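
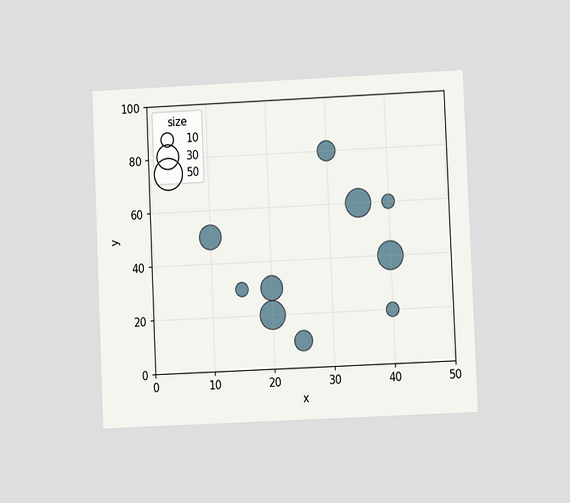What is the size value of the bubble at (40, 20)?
10

The chart is tilted about 3° counter-clockwise and viewed at a slight angle. Matching the bubble at (40, 20) against the size legend gives 10.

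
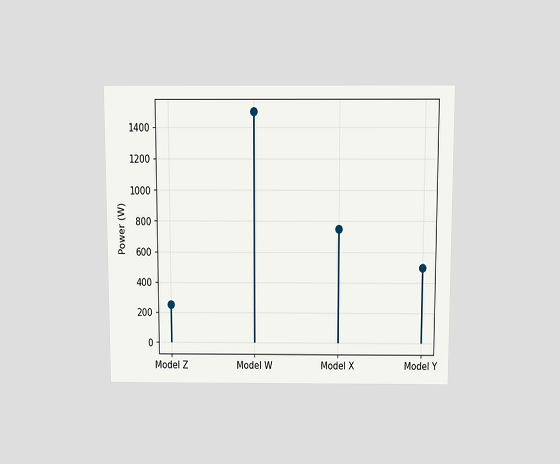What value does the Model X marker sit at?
750W

The chart is viewed slightly from above. The Model X marker sits at 750W.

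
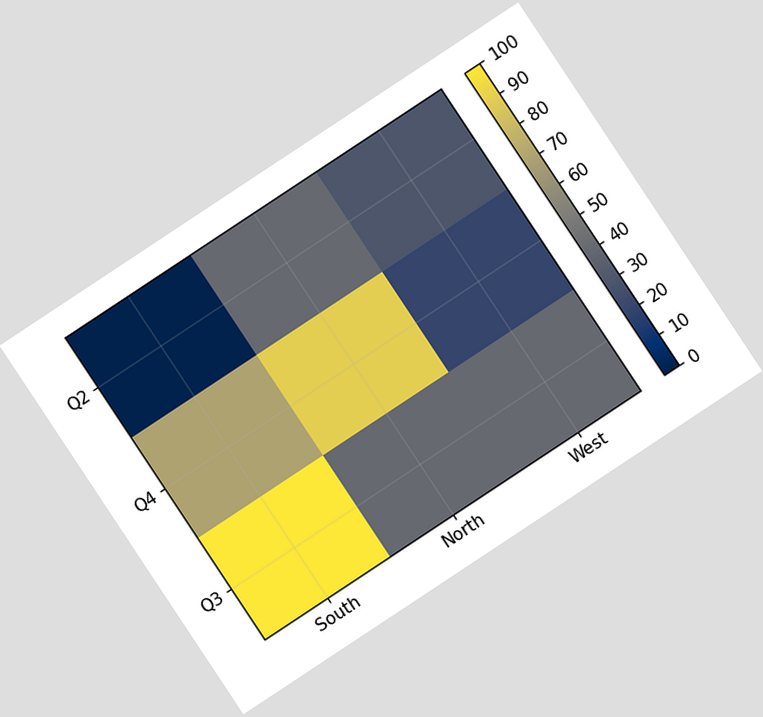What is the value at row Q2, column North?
The chart is tilted about 33° counter-clockwise. Matching cell (Q2, North) against the colorbar gives 40.

40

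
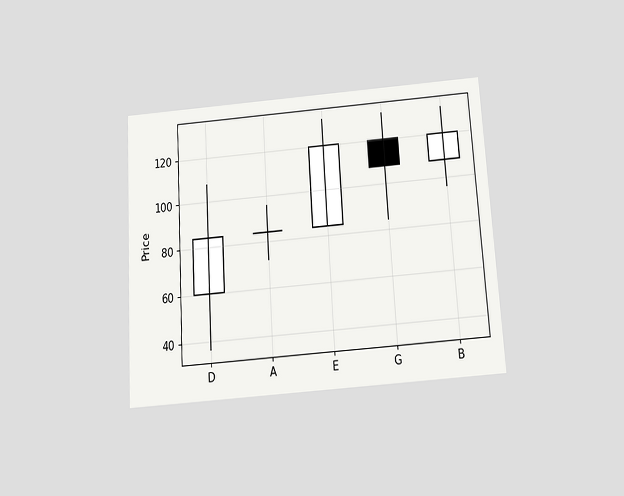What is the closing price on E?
120

The chart is tilted about 4° counter-clockwise and viewed slightly from below. The E candle closes at 120.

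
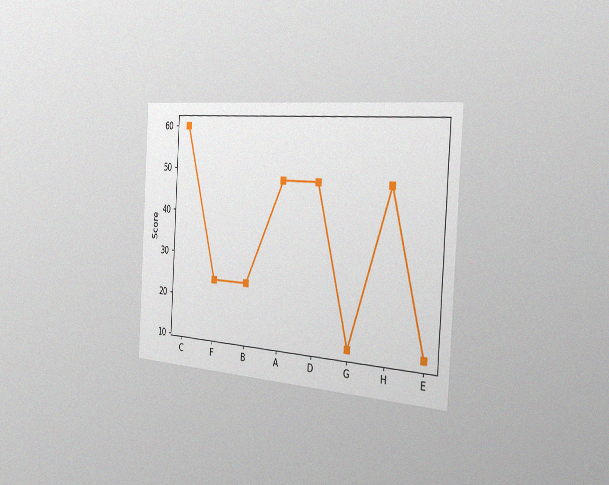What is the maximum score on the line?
60

The chart is tilted about 3° clockwise and viewed slightly from the right, with some photo noise. The highest point is at C, and reading across to the y-axis gives 60.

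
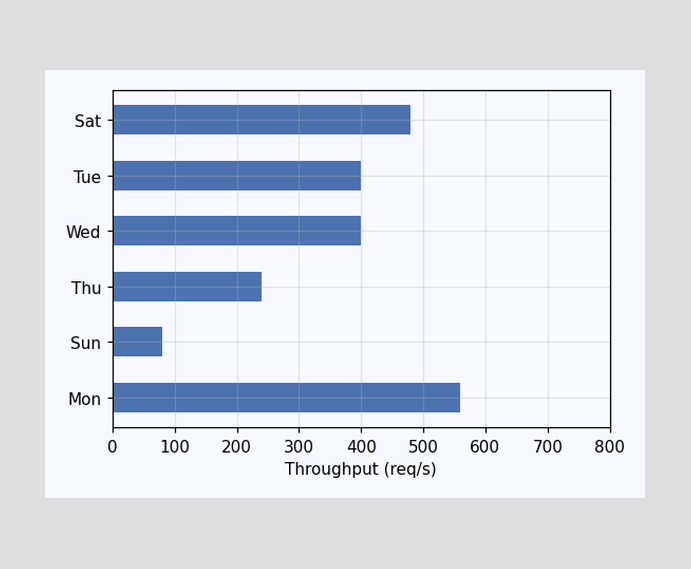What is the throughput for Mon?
560req/s

Reading along the chart's x-axis, the Mon bar reaches 560req/s.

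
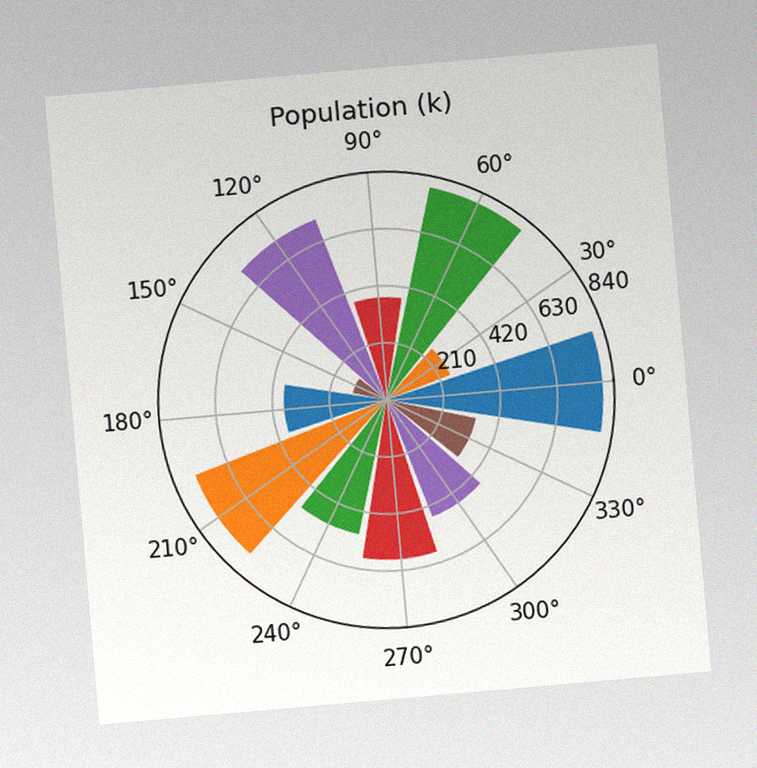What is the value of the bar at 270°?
588k

The chart is tilted about 5° counter-clockwise, with some photo noise. The bar at 270° reaches 588k on the radial axis.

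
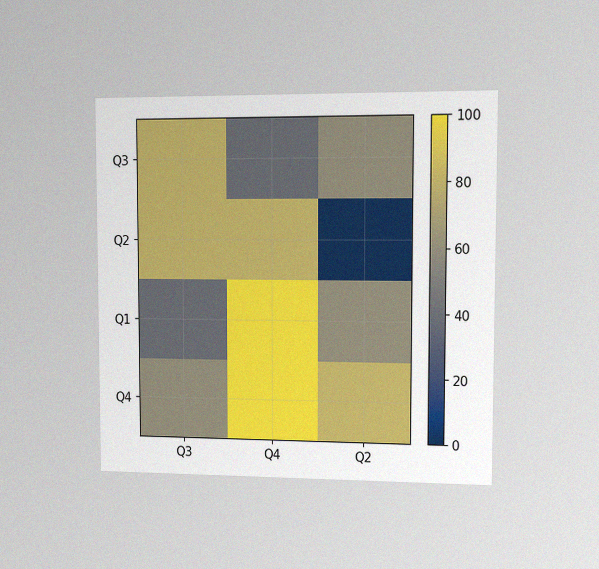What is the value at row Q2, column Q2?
The chart is viewed slightly from the right, with some photo noise. Matching cell (Q2, Q2) against the colorbar gives 0.

0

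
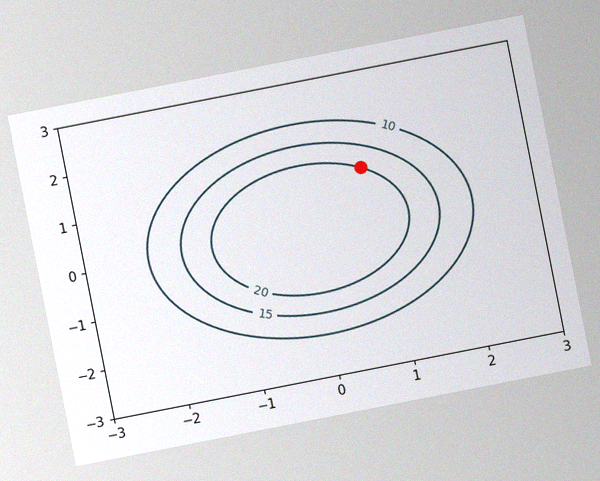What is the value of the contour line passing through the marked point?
The chart is tilted about 11° counter-clockwise, with some photo noise. The marked point sits on the contour labelled 20.

20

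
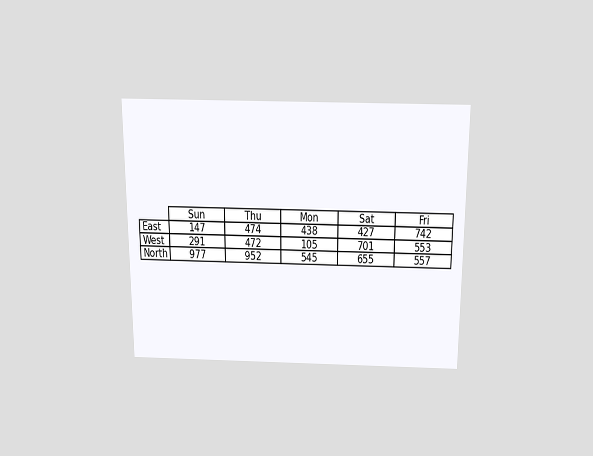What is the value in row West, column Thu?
The chart is viewed slightly from above. The (West, Thu) cell reads 472.

472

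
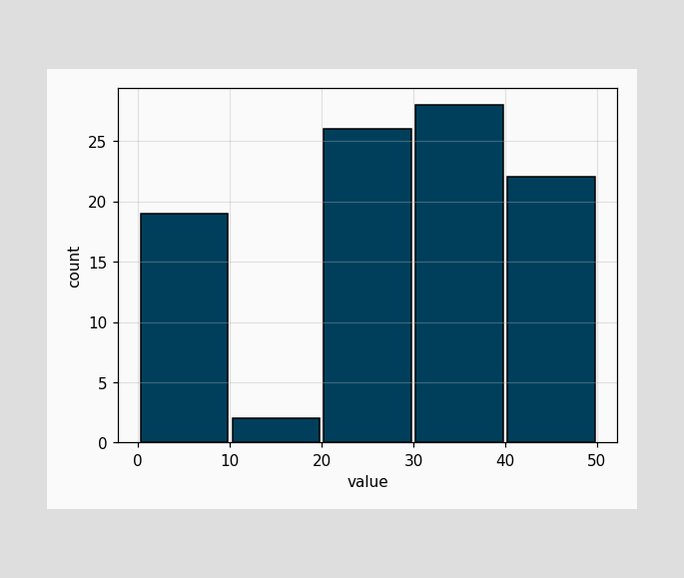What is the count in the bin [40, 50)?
The [40, 50) bin has height 22.

22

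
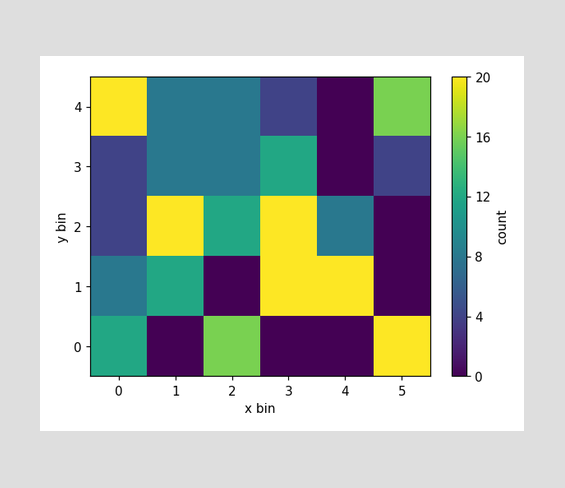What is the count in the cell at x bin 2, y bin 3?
Matching the cell (2, 3) against the colorbar gives 8.

8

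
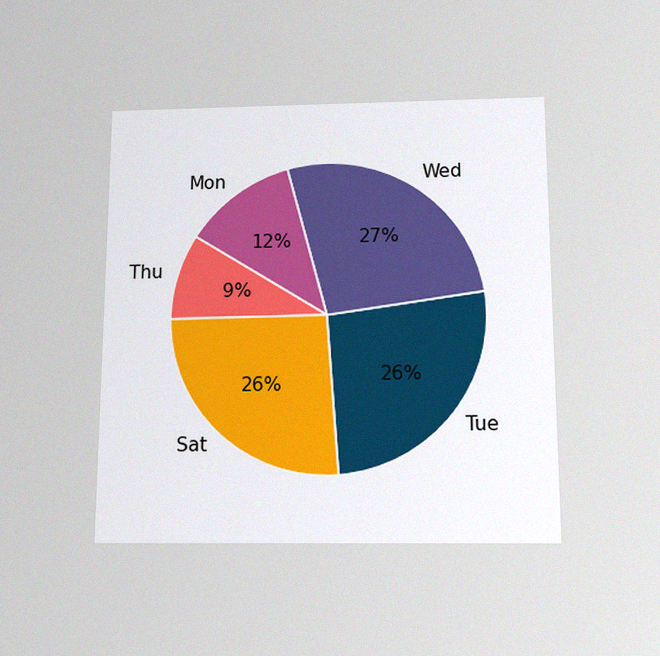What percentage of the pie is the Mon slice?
12%

The chart is viewed slightly from below, with some photo noise. The Mon slice takes up 12% of the pie.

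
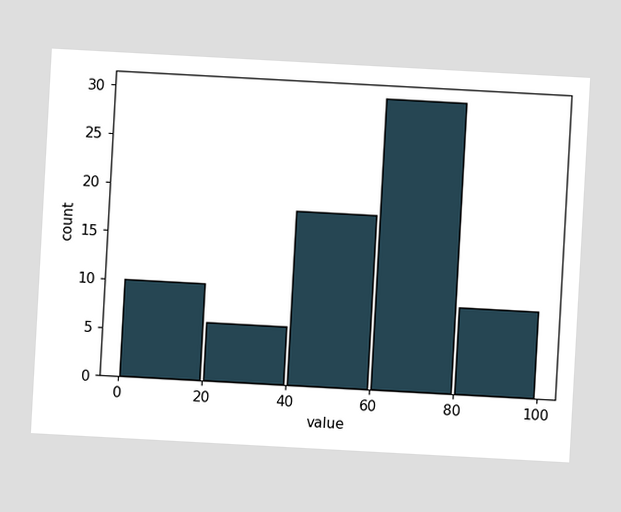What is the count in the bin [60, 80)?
30

The chart is tilted about 3° clockwise. The [60, 80) bin has height 30.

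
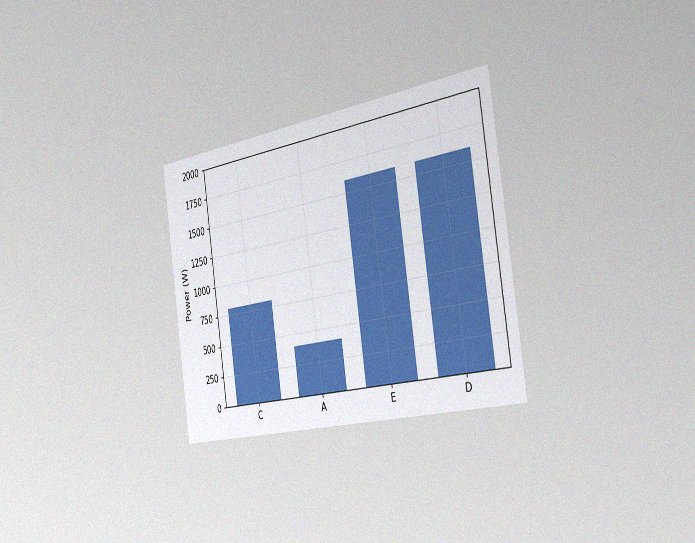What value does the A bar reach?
The chart is tilted about 8° counter-clockwise and viewed slightly from the right, with some photo noise. Reading along the chart's y-axis, the A bar reaches 400W.

400W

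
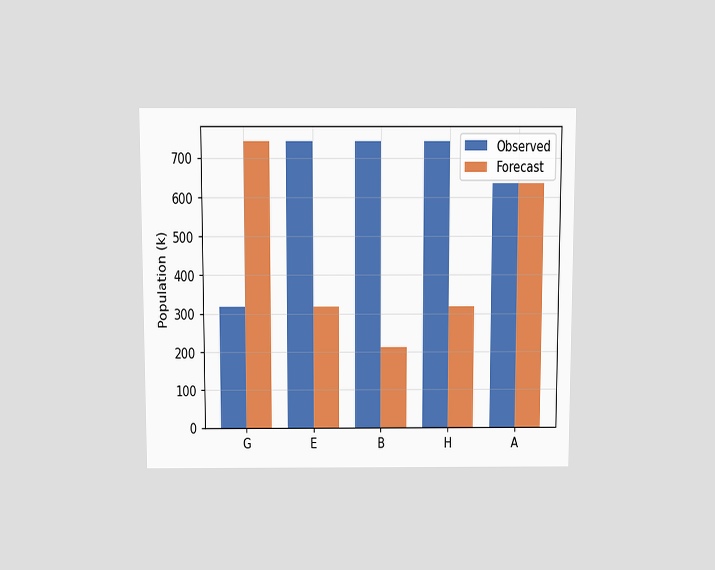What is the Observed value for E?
742k

The chart is viewed slightly from above. The Observed bar at E reaches 742k on the y-axis.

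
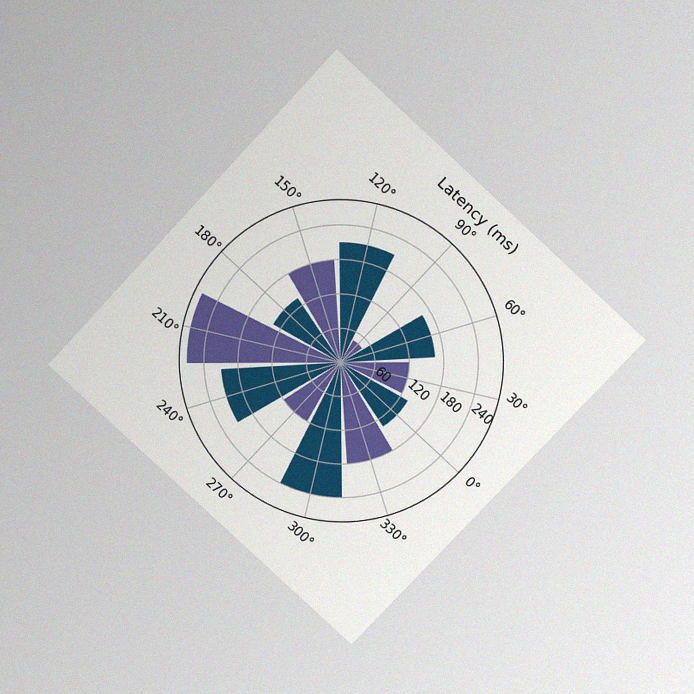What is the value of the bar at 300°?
The chart is tilted about 43° clockwise and viewed slightly from above, with some photo noise. The bar at 300° reaches 240ms on the radial axis.

240ms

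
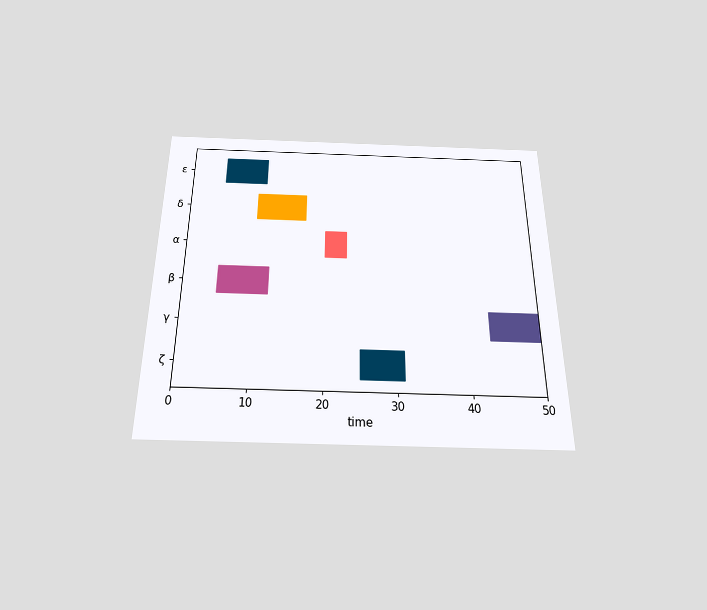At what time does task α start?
20

The chart is viewed slightly from below. The α bar begins at t=20.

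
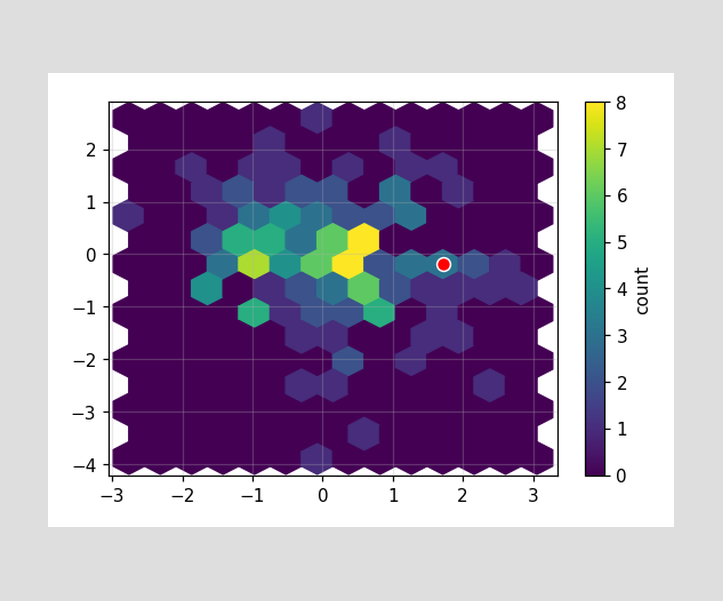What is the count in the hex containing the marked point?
3

The marked hex reads 3 on the colorbar.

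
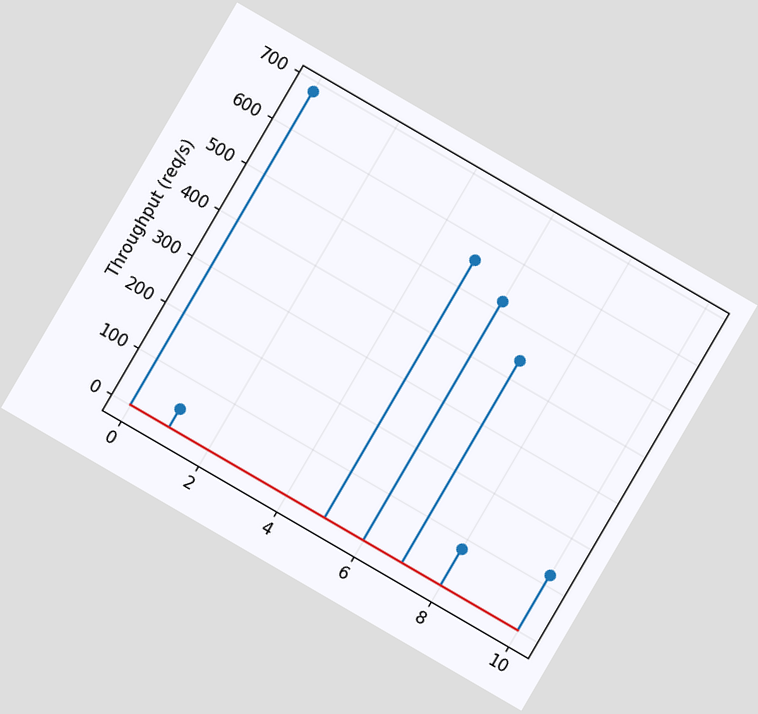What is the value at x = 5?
560req/s

The chart is tilted about 30° clockwise. The stem at x=5 reaches 560req/s.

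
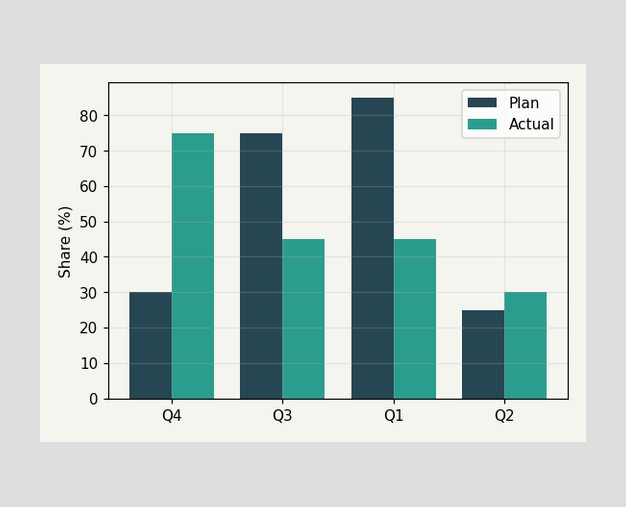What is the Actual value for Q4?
75%

The Actual bar at Q4 reaches 75% on the y-axis.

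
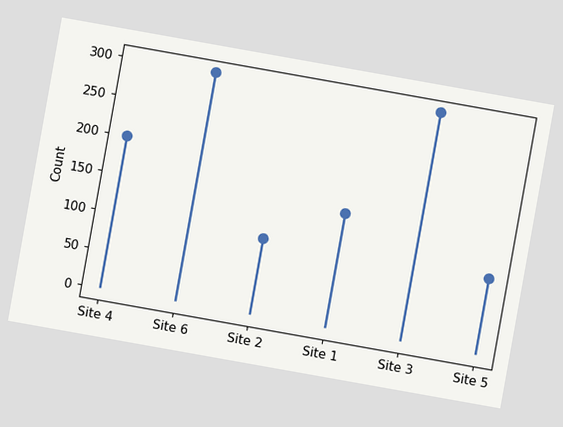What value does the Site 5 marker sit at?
The chart is tilted about 10° clockwise. The Site 5 marker sits at 100.

100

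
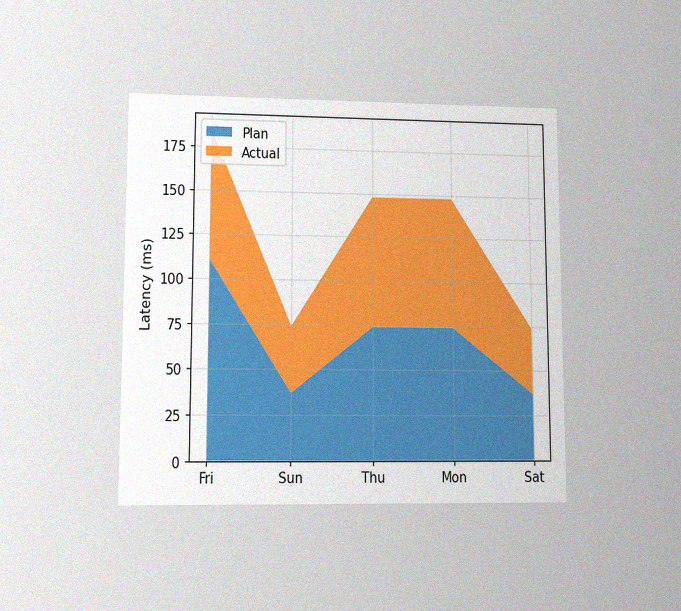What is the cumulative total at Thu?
148ms

The chart is viewed at a slight angle, with some photo noise. The stacked total at Thu reaches 148ms.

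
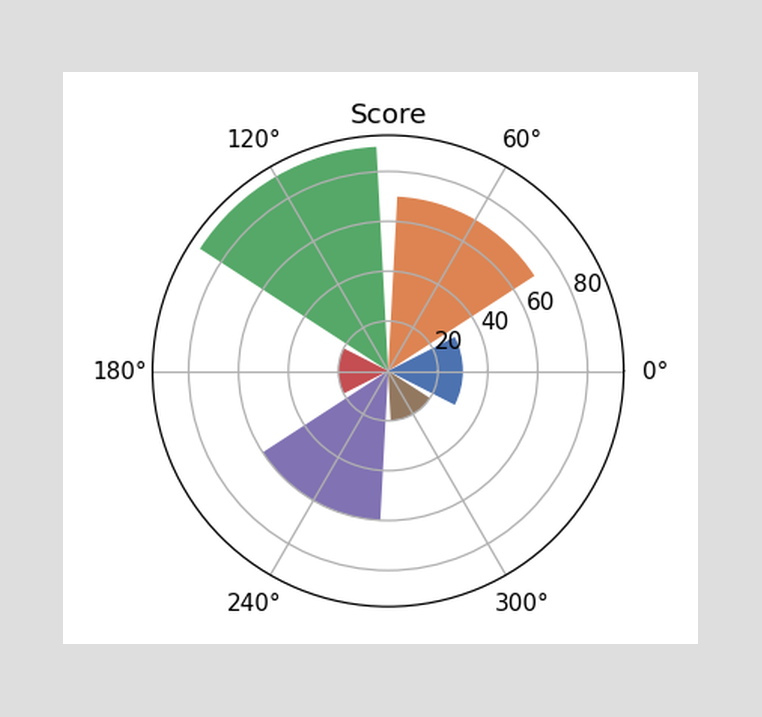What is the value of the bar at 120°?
The bar at 120° reaches 90 on the radial axis.

90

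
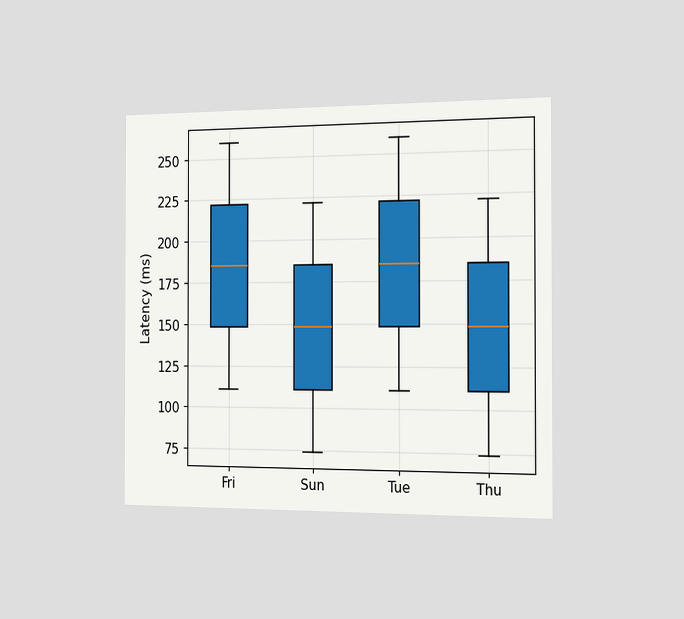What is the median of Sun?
The chart is viewed slightly from the right. The median line in the Sun box sits at 148ms.

148ms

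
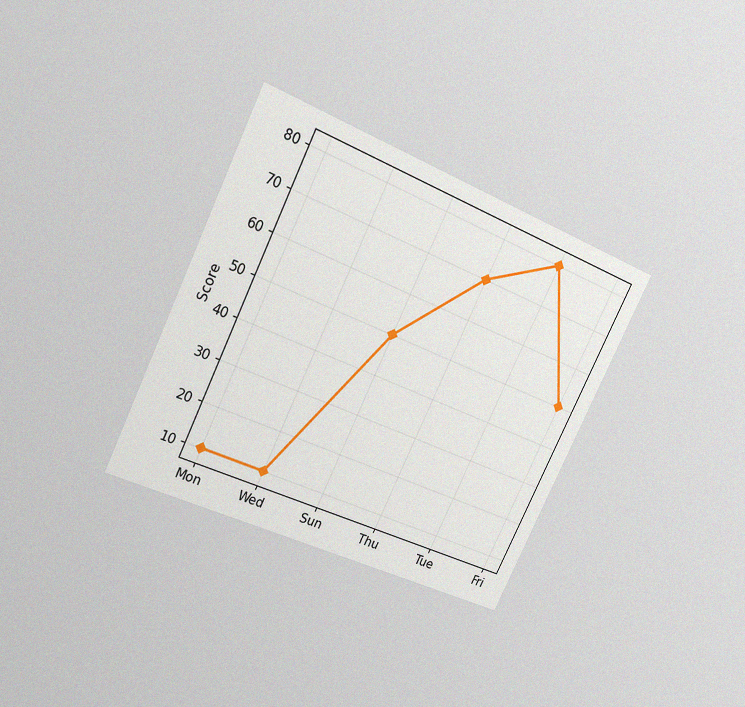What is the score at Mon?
The chart is tilted about 26° clockwise and viewed at a slight angle, with some photo noise. At Mon, the line is at 10.

10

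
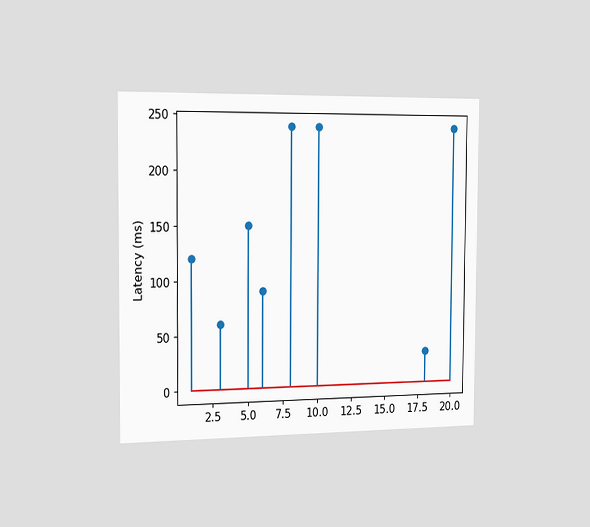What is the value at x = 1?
120ms

The chart is viewed slightly from the left. The stem at x=1 reaches 120ms.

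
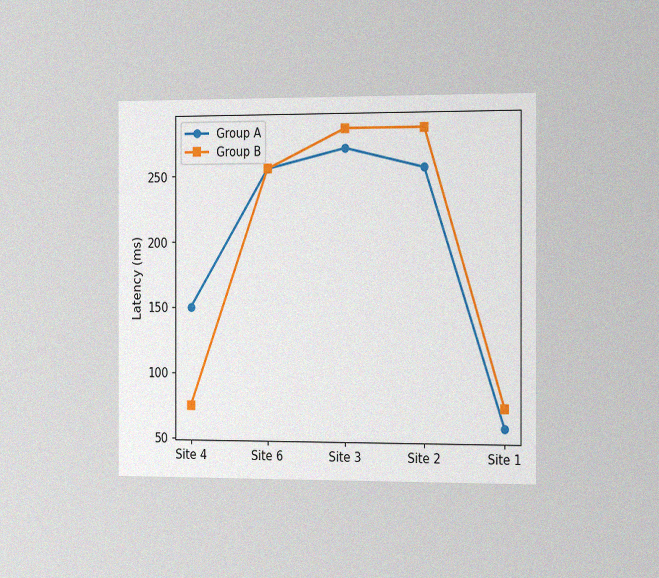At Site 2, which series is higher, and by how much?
Group B, by 30ms

The chart is viewed slightly from the right, with some photo noise. At Site 2, Group B sits above the other line by 30ms.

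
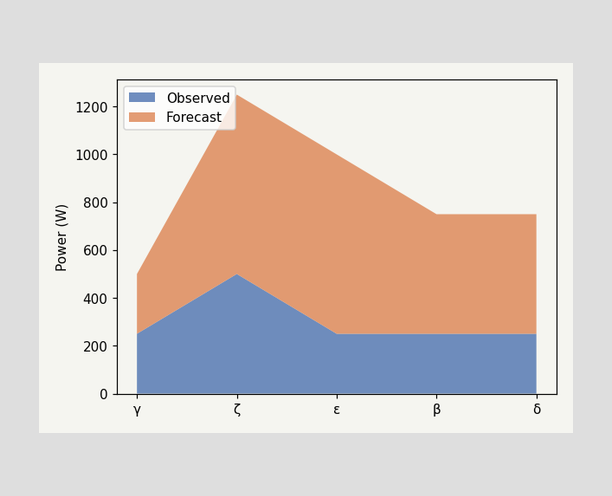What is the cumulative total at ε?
The stacked total at ε reaches 1000W.

1000W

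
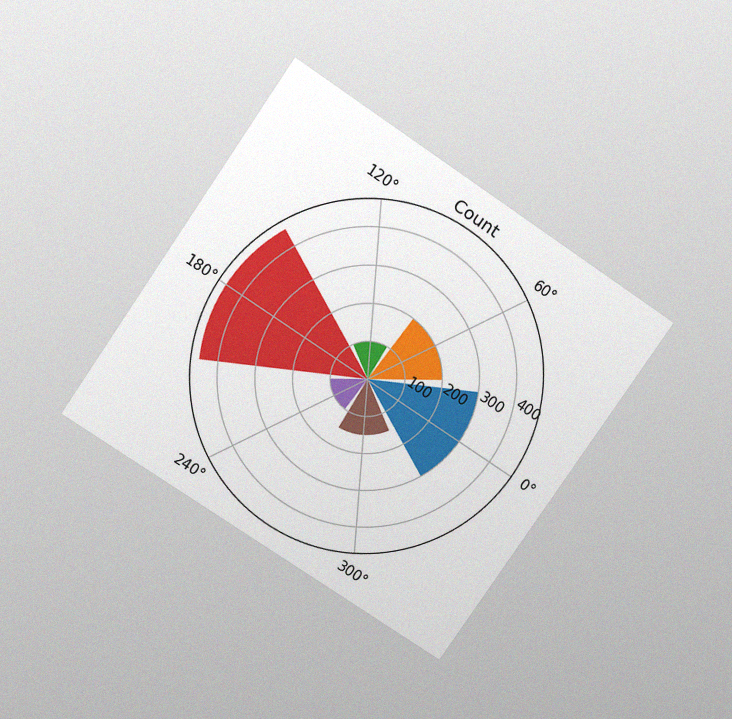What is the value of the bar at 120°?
The chart is tilted about 34° clockwise and viewed slightly from above, with some photo noise. The bar at 120° reaches 100 on the radial axis.

100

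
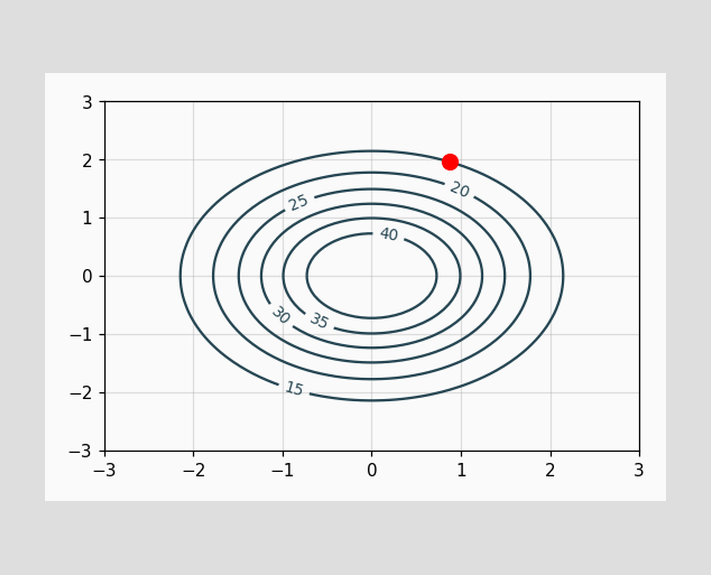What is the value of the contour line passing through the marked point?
The marked point sits on the contour labelled 15.

15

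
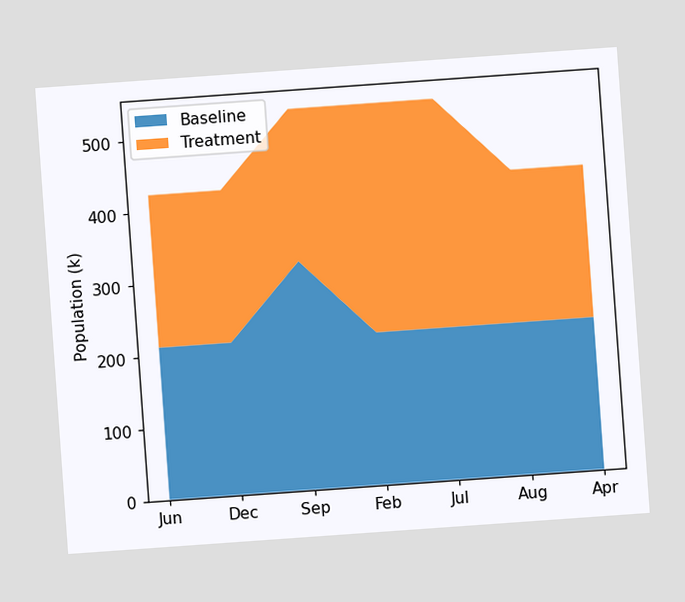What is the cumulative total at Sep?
530k

The chart is tilted about 4° counter-clockwise. The stacked total at Sep reaches 530k.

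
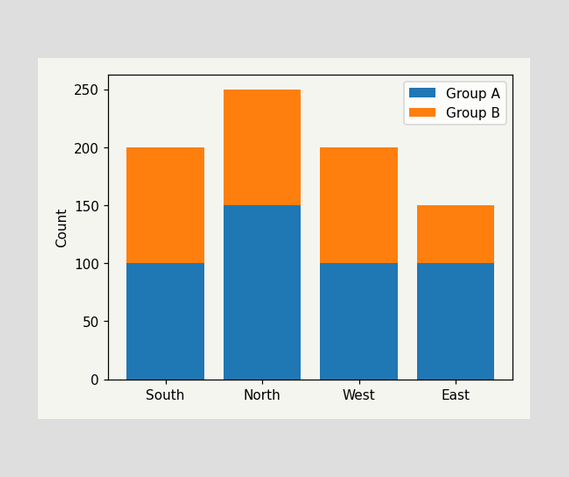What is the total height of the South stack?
The South stack's top reaches 200 on the y-axis.

200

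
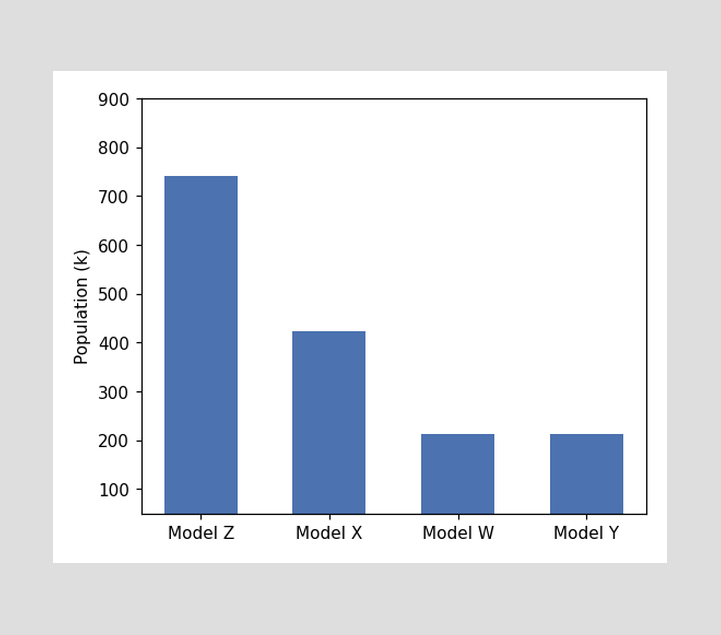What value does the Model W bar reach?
Reading along the chart's y-axis, the Model W bar reaches 212k.

212k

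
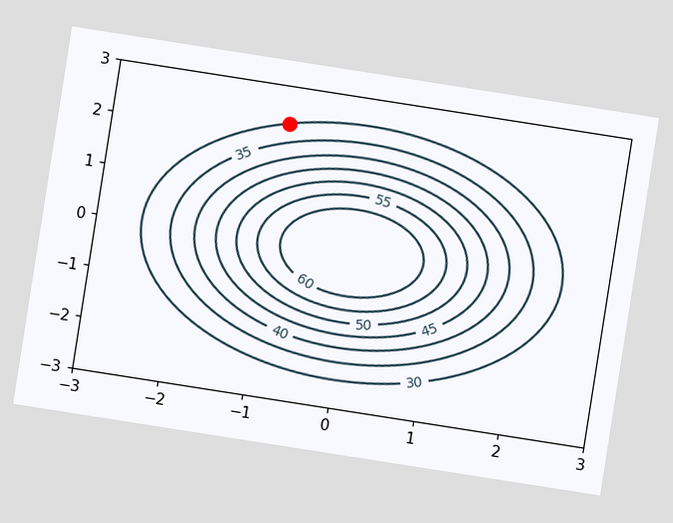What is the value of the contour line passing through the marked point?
The chart is tilted about 9° clockwise. The marked point sits on the contour labelled 30.

30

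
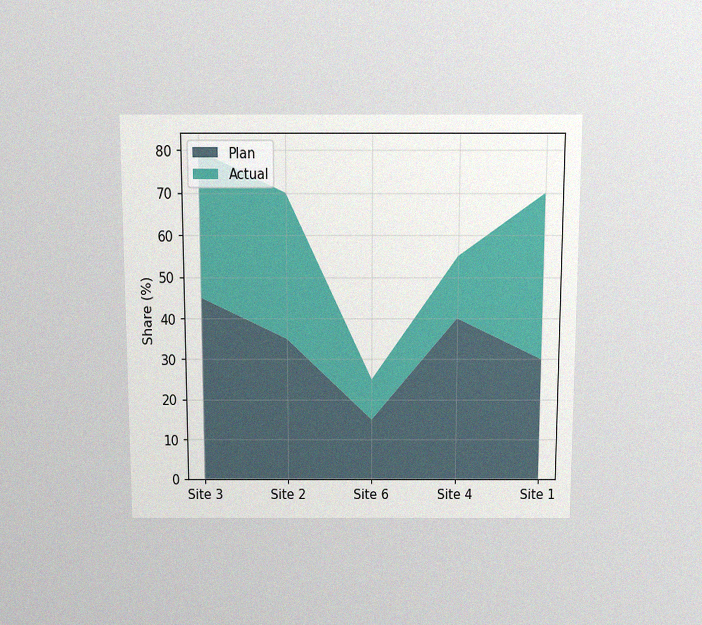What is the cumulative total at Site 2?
70%

The chart is viewed slightly from above, with some photo noise. The stacked total at Site 2 reaches 70%.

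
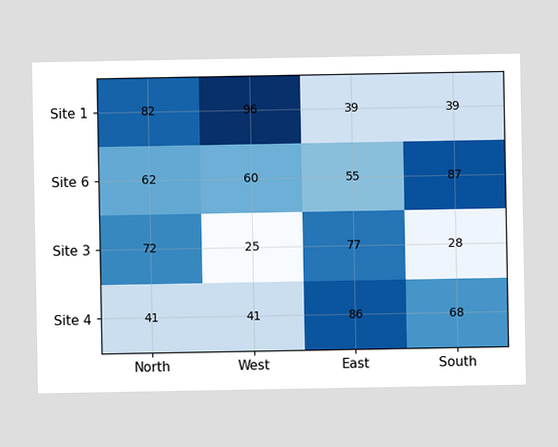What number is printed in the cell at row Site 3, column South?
The (Site 3, South) cell reads 28.

28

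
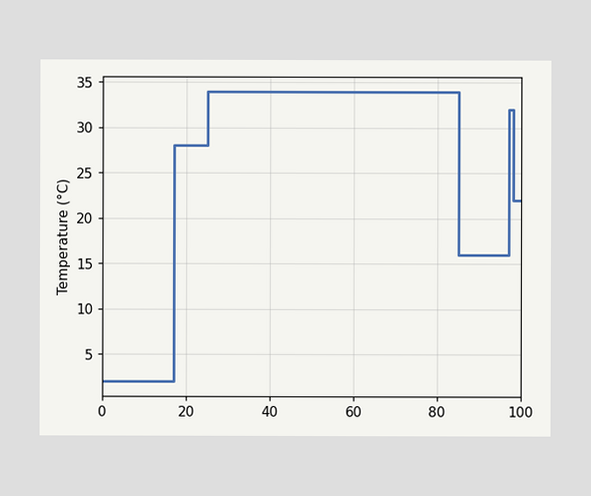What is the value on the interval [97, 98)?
On [97, 98) the step sits at 32°C.

32°C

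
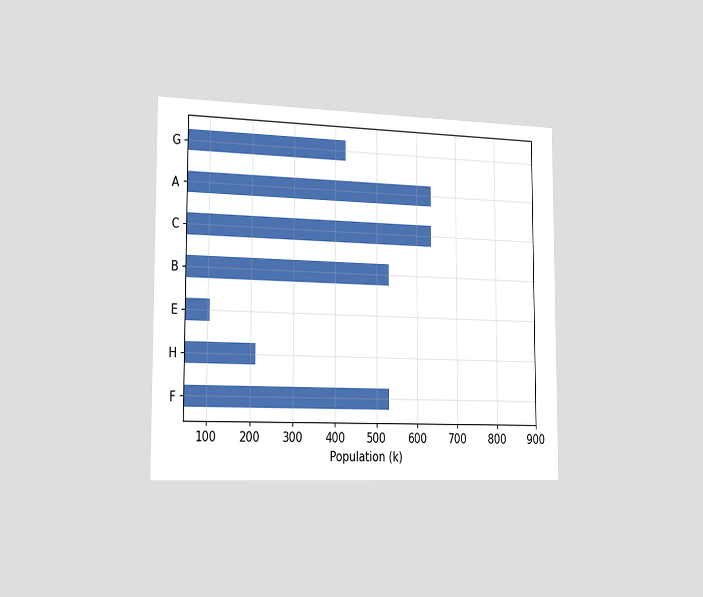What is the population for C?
The chart is viewed slightly from the left. Reading along the chart's x-axis, the C bar reaches 636k.

636k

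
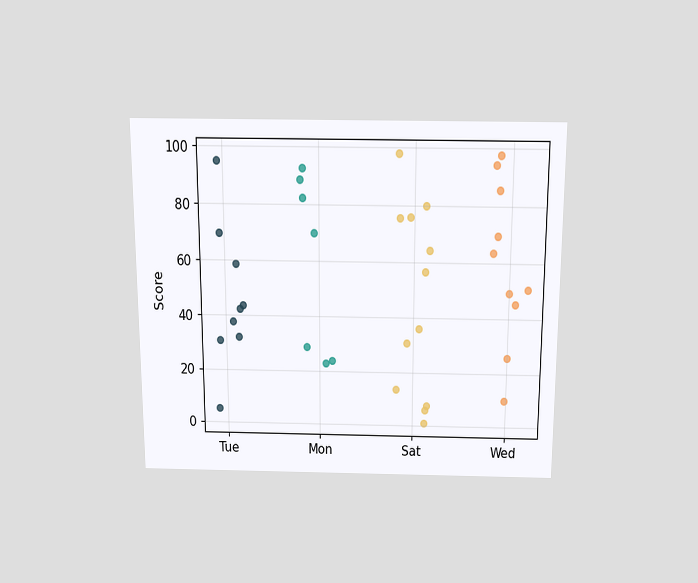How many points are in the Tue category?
The chart is viewed slightly from above. Counting the markers in the Tue column gives 9.

9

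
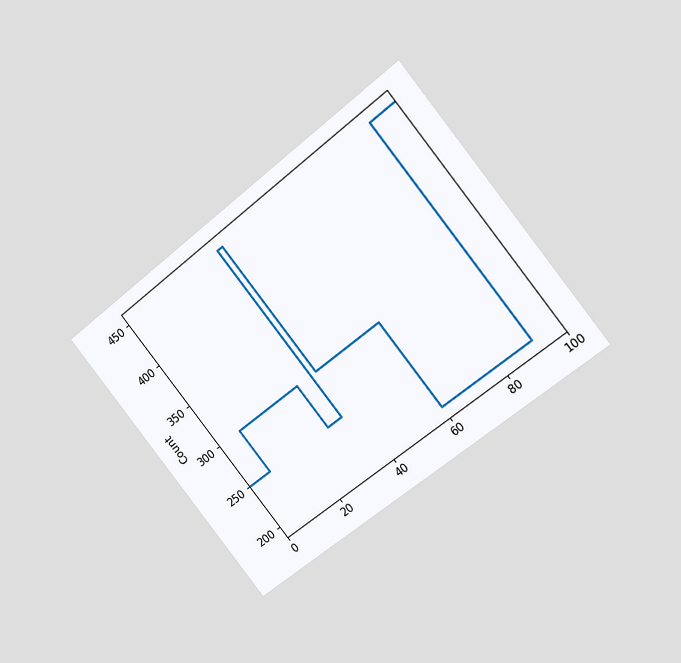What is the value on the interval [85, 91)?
200

The chart is tilted about 38° counter-clockwise and viewed at a slight angle. On [85, 91) the step sits at 200.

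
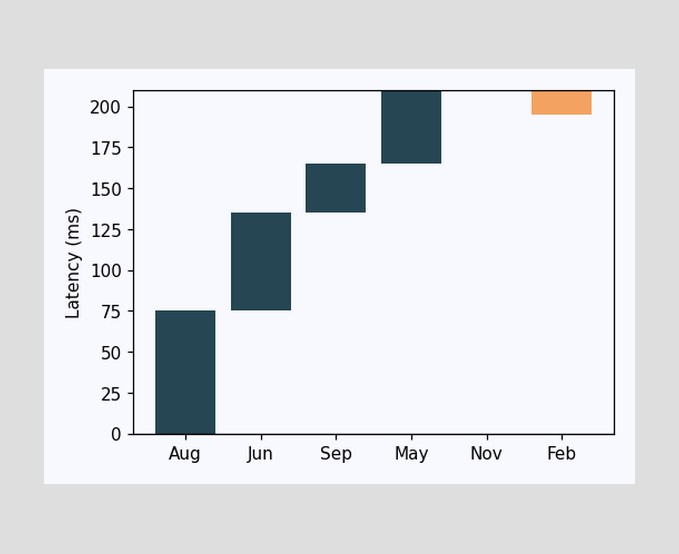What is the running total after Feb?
195ms

After Feb the running total reaches 195ms.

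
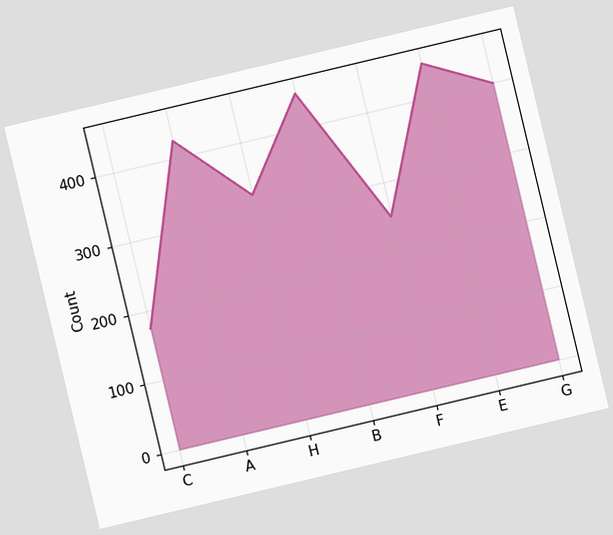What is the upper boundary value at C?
175

The chart is tilted about 13° counter-clockwise. At C the upper boundary is at 175.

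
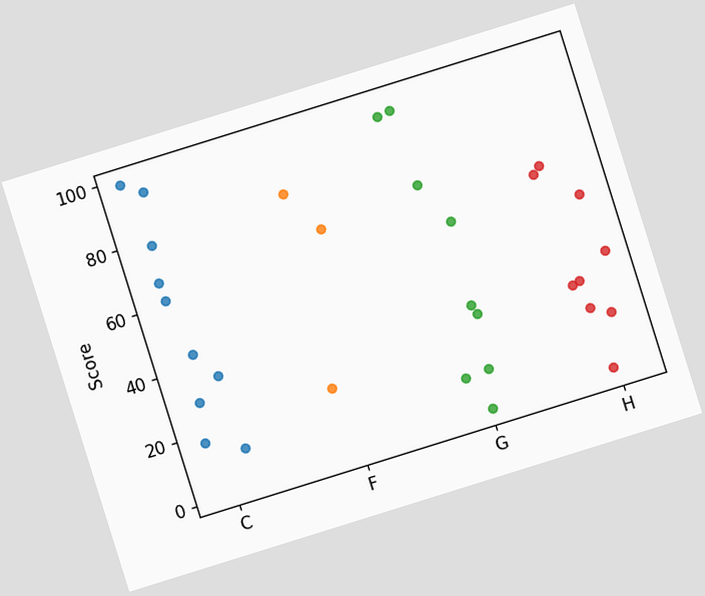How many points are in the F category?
3

The chart is tilted about 17° counter-clockwise. Counting the markers in the F column gives 3.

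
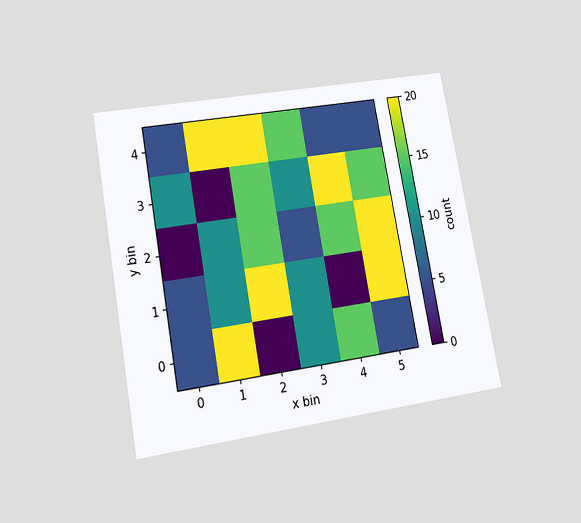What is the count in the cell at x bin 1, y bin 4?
The chart is tilted about 10° counter-clockwise and viewed at a slight angle. Matching the cell (1, 4) against the colorbar gives 20.

20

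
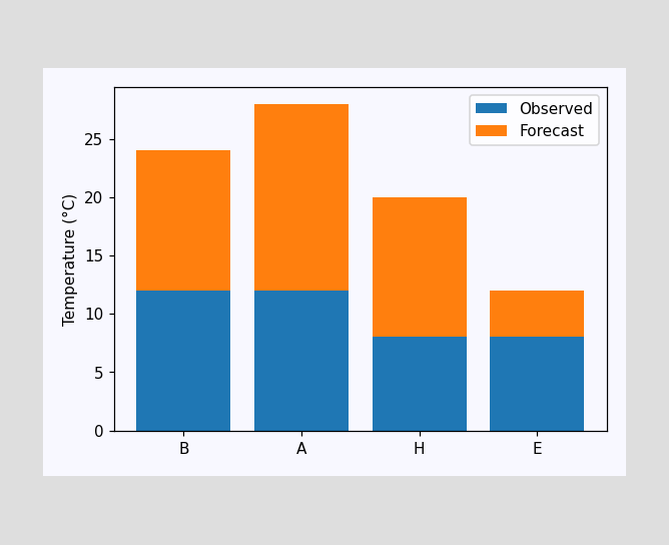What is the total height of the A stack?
The A stack's top reaches 28°C on the y-axis.

28°C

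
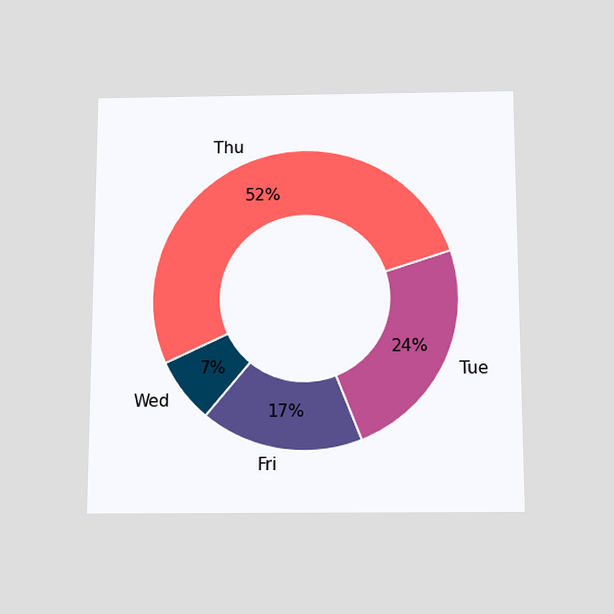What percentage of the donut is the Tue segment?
The chart is viewed slightly from below. The Tue segment takes up 24% of the ring.

24%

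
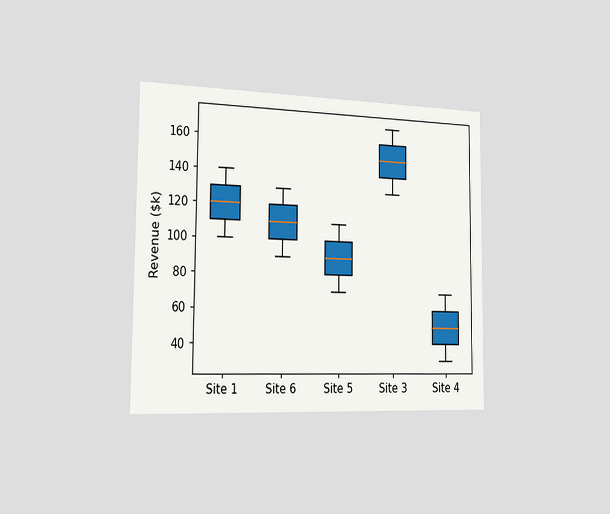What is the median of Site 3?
$150k

The chart is viewed slightly from the left. The median line in the Site 3 box sits at $150k.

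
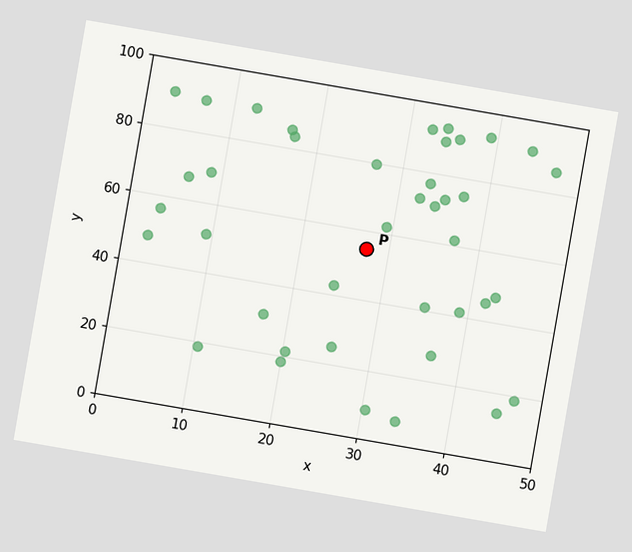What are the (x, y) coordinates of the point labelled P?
The chart is tilted about 10° clockwise. Following the gridlines from P to each axis, P sits at (27.5, 55).

(27.5, 55)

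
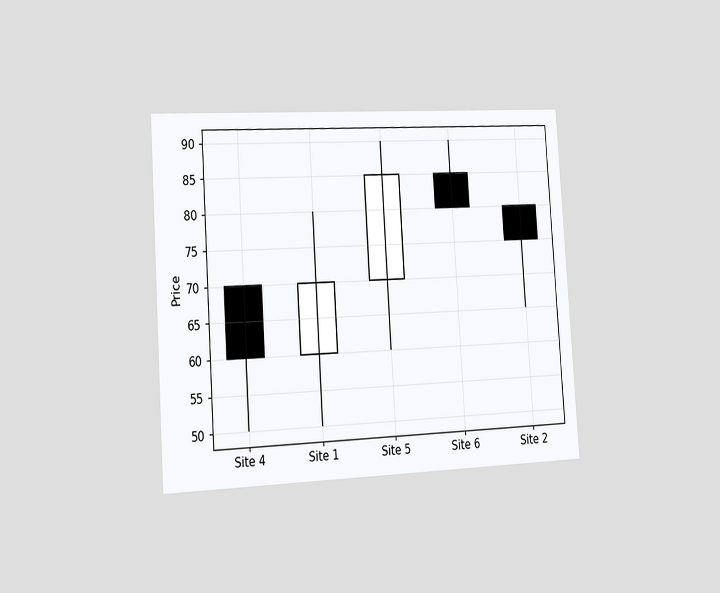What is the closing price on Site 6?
The chart is tilted about 4° counter-clockwise and viewed slightly from the left. The Site 6 candle closes at 80.

80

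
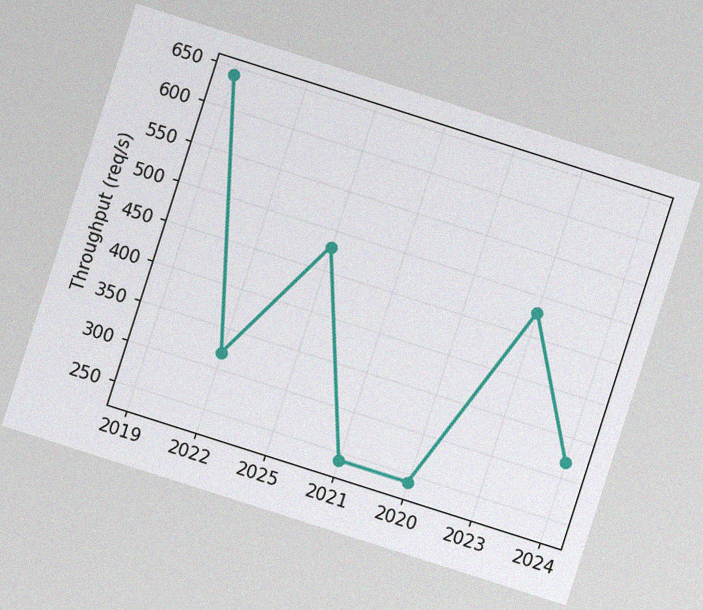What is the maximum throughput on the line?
640req/s

The chart is tilted about 18° clockwise, with some photo noise. The highest point is at 2019, and reading across to the y-axis gives 640req/s.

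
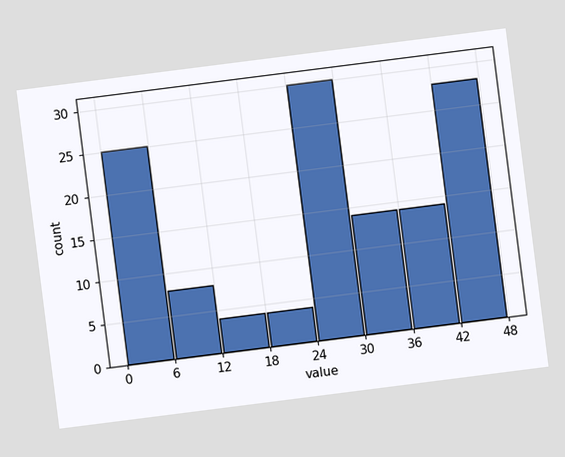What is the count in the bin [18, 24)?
4

The chart is tilted about 7° counter-clockwise. The [18, 24) bin has height 4.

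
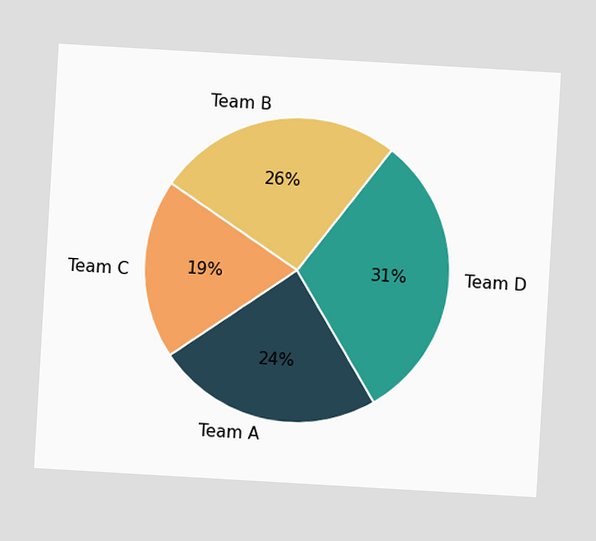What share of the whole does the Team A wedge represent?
24%

The chart is tilted about 3° clockwise. The Team A slice takes up 24% of the pie.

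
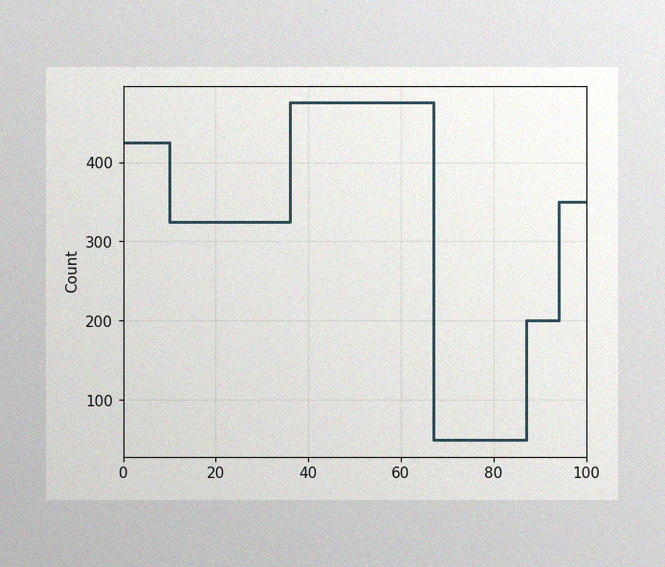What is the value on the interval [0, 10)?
425

The image has some photo noise and uneven lighting. On [0, 10) the step sits at 425.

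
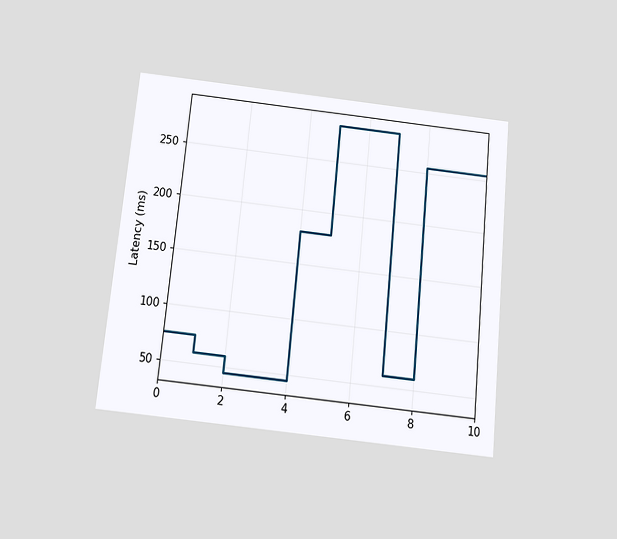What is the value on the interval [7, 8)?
The chart is tilted about 6° clockwise and viewed slightly from below. On [7, 8) the step sits at 60ms.

60ms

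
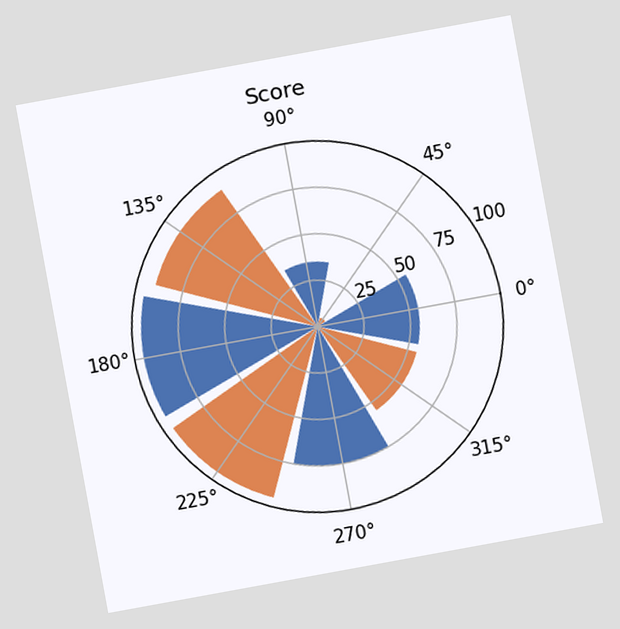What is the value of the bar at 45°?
The chart is tilted about 10° counter-clockwise. The bar at 45° reaches 5 on the radial axis.

5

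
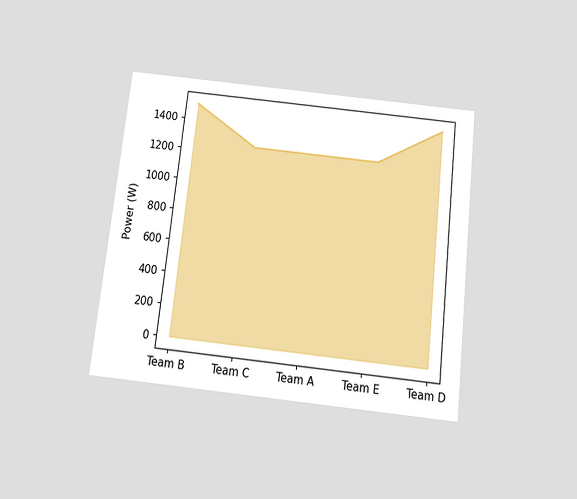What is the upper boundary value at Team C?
1250W

The chart is tilted about 6° clockwise and viewed slightly from below. At Team C the upper boundary is at 1250W.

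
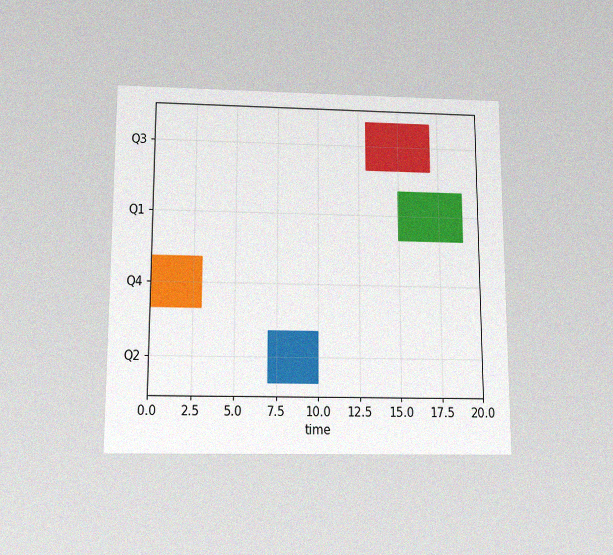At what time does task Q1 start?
15

The chart is viewed slightly from below, with some photo noise. The Q1 bar begins at t=15.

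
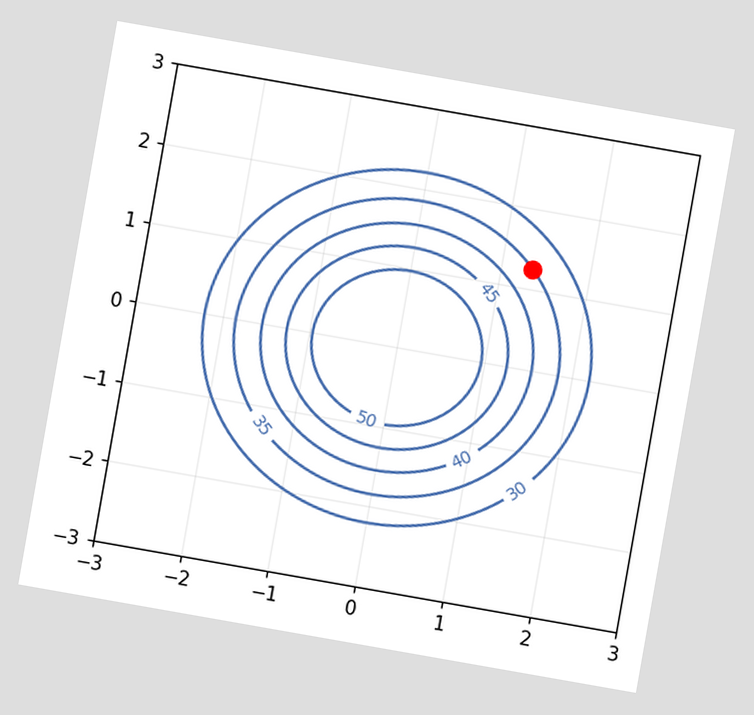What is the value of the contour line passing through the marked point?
35

The chart is tilted about 10° clockwise. The marked point sits on the contour labelled 35.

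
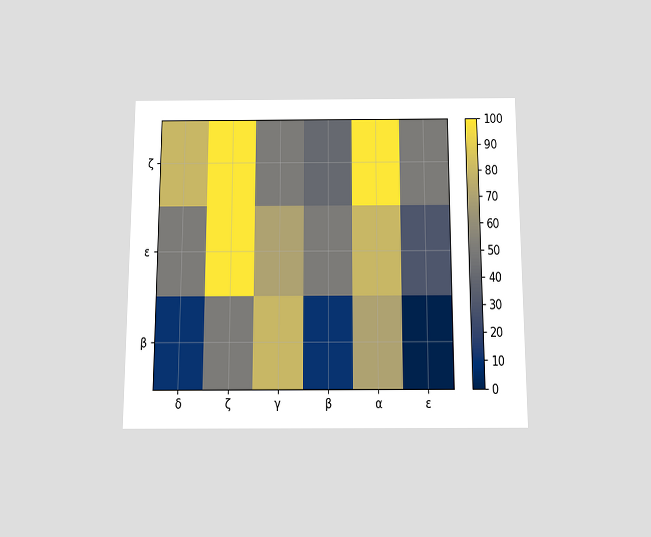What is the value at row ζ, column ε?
The chart is viewed slightly from below. Matching cell (ζ, ε) against the colorbar gives 50.

50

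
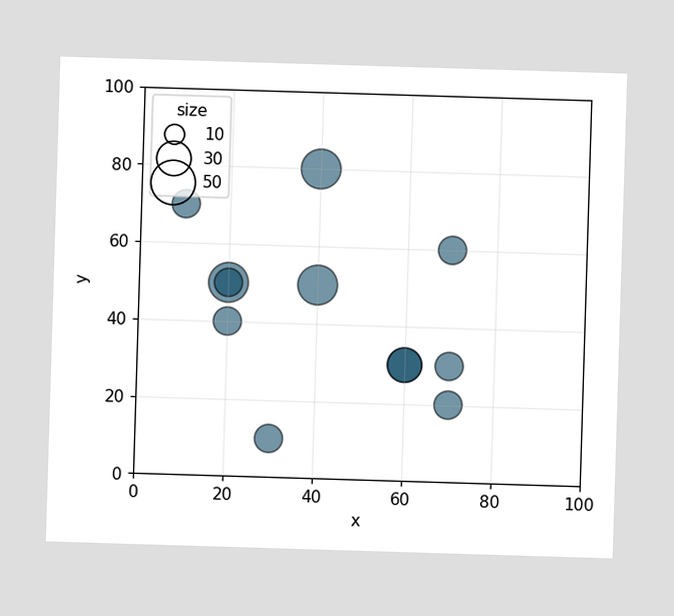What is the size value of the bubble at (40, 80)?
Matching the bubble at (40, 80) against the size legend gives 40.

40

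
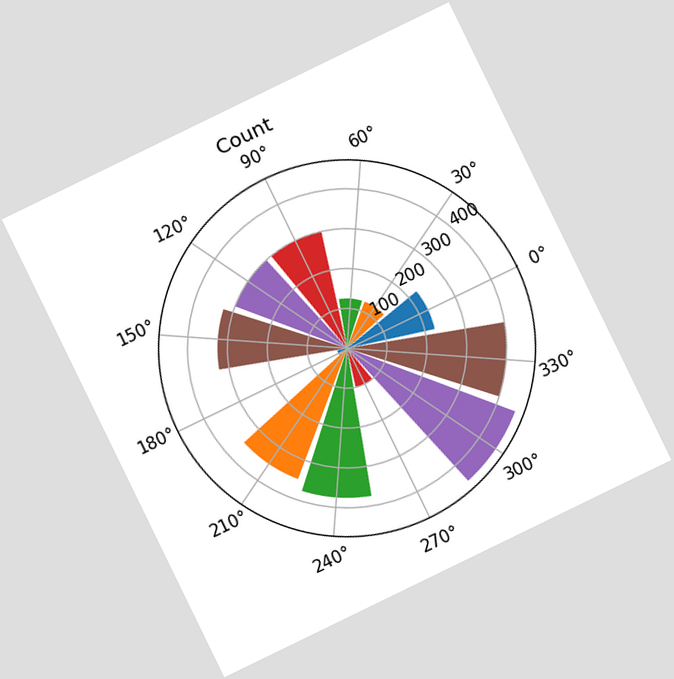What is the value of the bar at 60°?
125

The chart is tilted about 26° counter-clockwise. The bar at 60° reaches 125 on the radial axis.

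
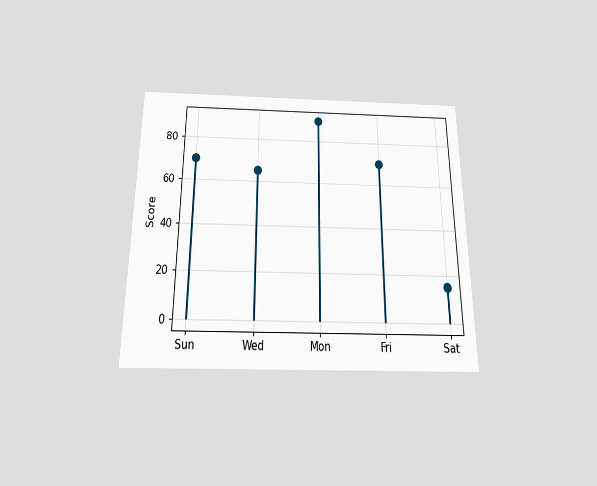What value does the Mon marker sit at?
The chart is viewed slightly from below. The Mon marker sits at 90.

90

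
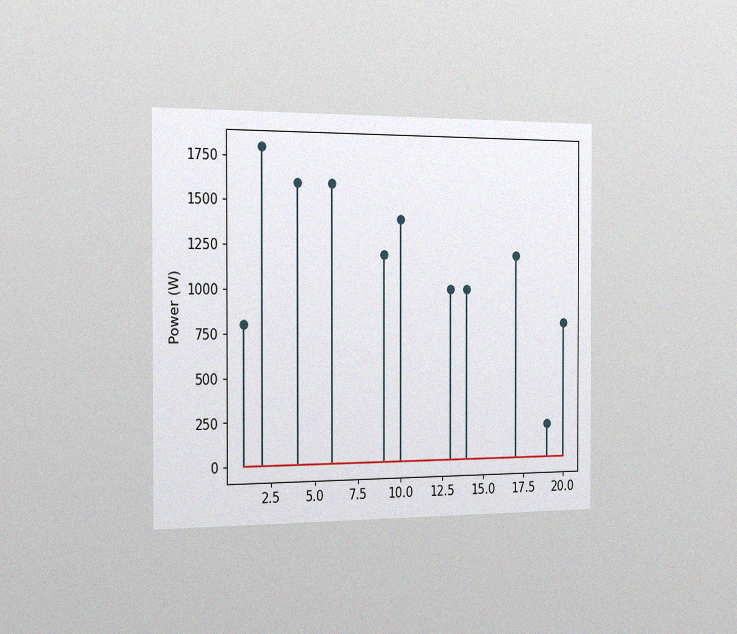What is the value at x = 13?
The chart is viewed slightly from the left, with some photo noise. The stem at x=13 reaches 1000W.

1000W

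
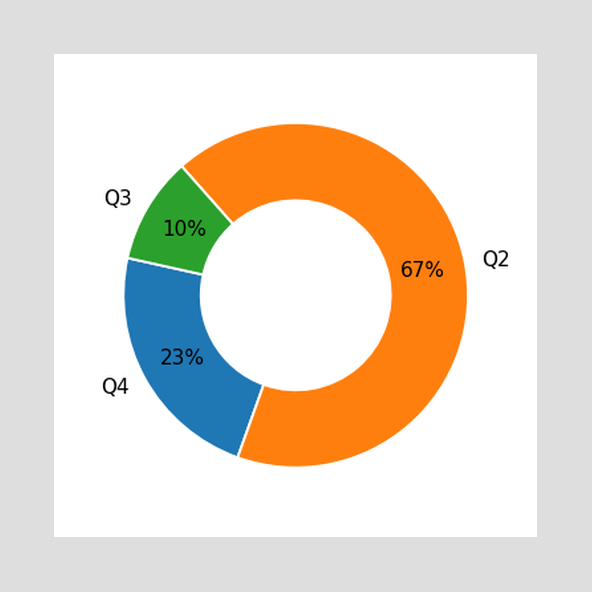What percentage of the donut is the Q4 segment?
23%

The Q4 segment takes up 23% of the ring.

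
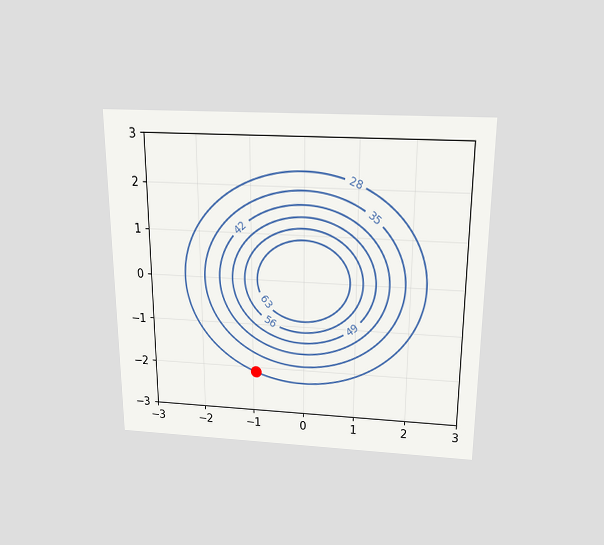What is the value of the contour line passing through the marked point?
The chart is viewed slightly from above. The marked point sits on the contour labelled 28.

28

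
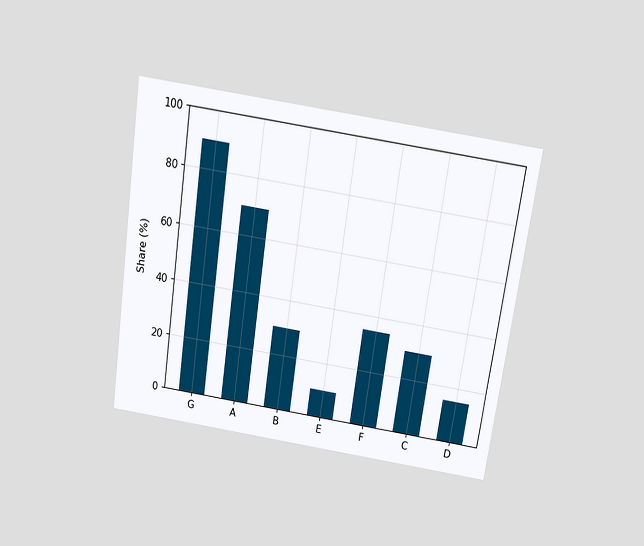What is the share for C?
30%

The chart is tilted about 8° clockwise and viewed slightly from above. Reading along the chart's y-axis, the C bar reaches 30%.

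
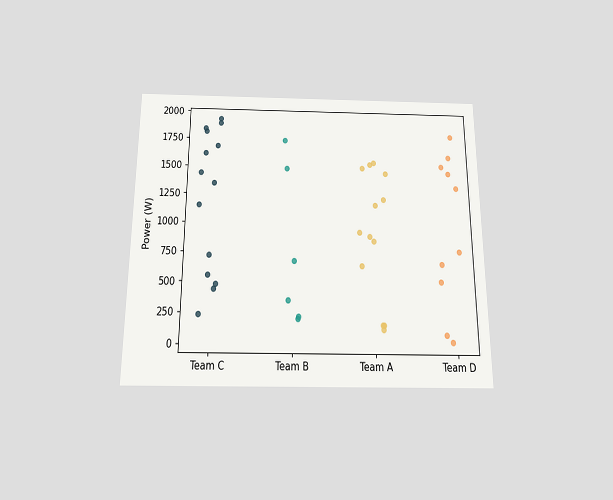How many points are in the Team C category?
14

The chart is viewed slightly from below. Counting the markers in the Team C column gives 14.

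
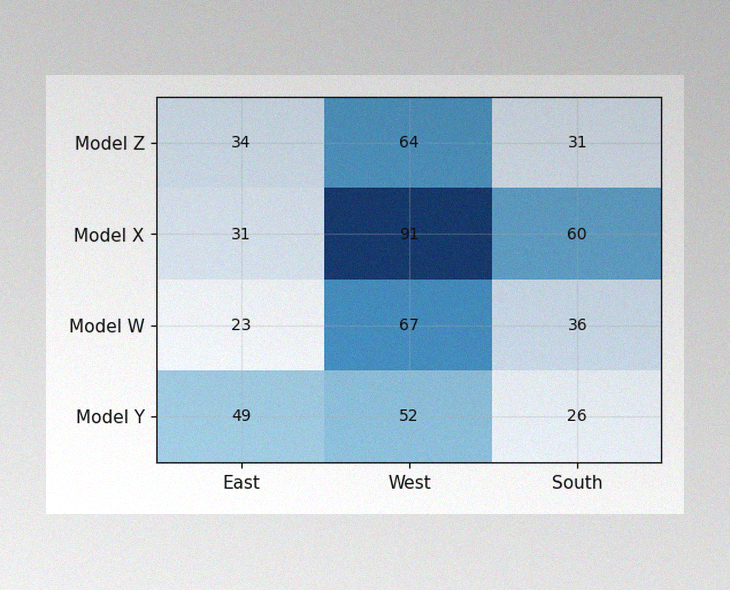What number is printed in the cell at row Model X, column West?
The image has some photo noise and uneven lighting. The (Model X, West) cell reads 91.

91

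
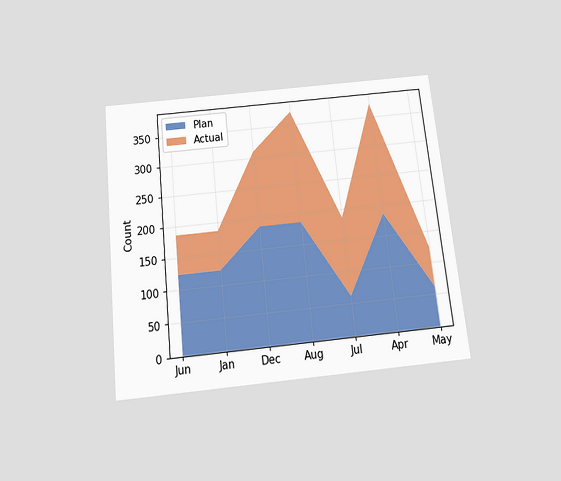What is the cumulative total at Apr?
372

The chart is tilted about 6° counter-clockwise and viewed slightly from below. The stacked total at Apr reaches 372.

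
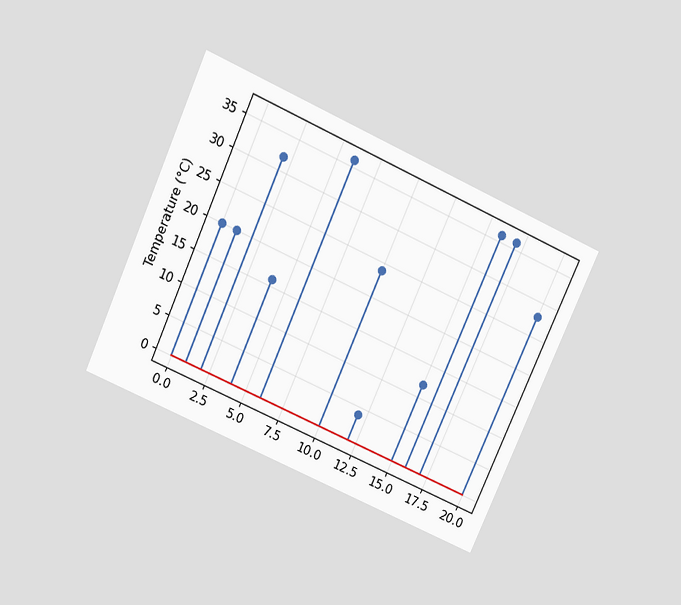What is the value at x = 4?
The chart is tilted about 24° clockwise and viewed slightly from above. The stem at x=4 reaches 16°C.

16°C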